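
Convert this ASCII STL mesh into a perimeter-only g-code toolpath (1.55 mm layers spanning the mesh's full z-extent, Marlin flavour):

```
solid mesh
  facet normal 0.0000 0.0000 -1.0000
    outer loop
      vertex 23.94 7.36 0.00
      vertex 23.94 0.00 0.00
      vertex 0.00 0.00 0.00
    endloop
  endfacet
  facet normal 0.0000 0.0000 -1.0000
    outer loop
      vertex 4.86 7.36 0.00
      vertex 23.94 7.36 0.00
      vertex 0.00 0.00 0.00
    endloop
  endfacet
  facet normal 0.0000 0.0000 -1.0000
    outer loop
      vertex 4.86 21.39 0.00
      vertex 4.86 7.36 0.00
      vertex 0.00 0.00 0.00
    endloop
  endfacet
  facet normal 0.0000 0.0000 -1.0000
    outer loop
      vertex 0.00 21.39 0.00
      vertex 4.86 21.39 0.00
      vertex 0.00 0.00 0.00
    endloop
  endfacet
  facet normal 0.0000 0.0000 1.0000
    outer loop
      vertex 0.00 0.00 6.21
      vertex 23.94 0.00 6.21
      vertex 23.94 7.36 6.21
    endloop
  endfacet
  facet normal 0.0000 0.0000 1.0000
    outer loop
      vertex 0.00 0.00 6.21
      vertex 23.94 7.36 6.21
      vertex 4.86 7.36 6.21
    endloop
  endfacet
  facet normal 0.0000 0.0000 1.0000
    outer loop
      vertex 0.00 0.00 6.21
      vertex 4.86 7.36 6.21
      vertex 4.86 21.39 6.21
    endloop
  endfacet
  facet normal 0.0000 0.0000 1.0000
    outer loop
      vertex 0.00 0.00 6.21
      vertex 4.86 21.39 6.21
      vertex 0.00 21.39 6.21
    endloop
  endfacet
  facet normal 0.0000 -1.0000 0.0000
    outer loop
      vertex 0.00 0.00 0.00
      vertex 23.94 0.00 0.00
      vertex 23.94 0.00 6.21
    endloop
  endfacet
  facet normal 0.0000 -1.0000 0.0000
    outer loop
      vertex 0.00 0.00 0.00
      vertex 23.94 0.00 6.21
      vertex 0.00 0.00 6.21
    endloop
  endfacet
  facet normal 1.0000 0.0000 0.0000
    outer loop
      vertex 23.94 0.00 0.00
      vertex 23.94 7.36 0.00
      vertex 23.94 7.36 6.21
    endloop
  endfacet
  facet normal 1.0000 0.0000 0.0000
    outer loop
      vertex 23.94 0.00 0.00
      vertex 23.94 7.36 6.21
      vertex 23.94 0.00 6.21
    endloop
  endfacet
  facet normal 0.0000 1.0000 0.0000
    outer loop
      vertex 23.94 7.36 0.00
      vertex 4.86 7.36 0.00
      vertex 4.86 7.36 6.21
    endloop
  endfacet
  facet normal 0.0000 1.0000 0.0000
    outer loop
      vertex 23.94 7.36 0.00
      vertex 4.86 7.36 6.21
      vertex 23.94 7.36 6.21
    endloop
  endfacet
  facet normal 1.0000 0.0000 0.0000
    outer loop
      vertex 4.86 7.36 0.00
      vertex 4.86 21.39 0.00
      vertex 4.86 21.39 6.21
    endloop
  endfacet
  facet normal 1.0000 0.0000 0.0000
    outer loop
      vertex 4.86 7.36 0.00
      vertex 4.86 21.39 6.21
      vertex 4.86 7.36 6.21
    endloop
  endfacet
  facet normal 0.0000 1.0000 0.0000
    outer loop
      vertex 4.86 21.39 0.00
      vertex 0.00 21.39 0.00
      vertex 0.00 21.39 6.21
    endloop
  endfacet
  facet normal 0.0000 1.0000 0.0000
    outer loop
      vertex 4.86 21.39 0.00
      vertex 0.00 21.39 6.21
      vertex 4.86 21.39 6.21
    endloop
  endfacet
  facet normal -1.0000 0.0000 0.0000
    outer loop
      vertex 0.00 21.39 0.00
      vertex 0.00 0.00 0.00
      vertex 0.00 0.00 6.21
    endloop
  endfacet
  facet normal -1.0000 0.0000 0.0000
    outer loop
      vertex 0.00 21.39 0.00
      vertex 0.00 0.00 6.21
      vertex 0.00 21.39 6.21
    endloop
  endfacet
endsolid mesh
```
; perimeter-only toolpath
G21 ; units = mm
G90 ; absolute positioning
G28 ; home
; layer 1
G0 Z1.55
G0 X0.00 Y0.00
G1 X23.94 Y0.00
G1 X23.94 Y7.36
G1 X4.86 Y7.36
G1 X4.86 Y21.39
G1 X0.00 Y21.39
G1 X0.00 Y0.00
; layer 2
G0 Z3.10
G0 X0.00 Y0.00
G1 X23.94 Y0.00
G1 X23.94 Y7.36
G1 X4.86 Y7.36
G1 X4.86 Y21.39
G1 X0.00 Y21.39
G1 X0.00 Y0.00
; layer 3
G0 Z4.66
G0 X0.00 Y0.00
G1 X23.94 Y0.00
G1 X23.94 Y7.36
G1 X4.86 Y7.36
G1 X4.86 Y21.39
G1 X0.00 Y21.39
G1 X0.00 Y0.00
; layer 4
G0 Z6.21
G0 X0.00 Y0.00
G1 X23.94 Y0.00
G1 X23.94 Y7.36
G1 X4.86 Y7.36
G1 X4.86 Y21.39
G1 X0.00 Y21.39
G1 X0.00 Y0.00
M2 ; end

The solid is an L-shaped prism: outer 23.9 × 21.4 mm, arm thicknesses ≈ 7.36 mm (horizontal) and 4.86 mm (vertical), extruded 6.21 mm in z. Slicing at Δz = 1.55 mm — 4 equal slices spanning the solid's height, so layer i sits at z = i·h/4 — gives 4 non-empty perimeters. Each is a 6-segment closed polygon; G0 lifts to the layer z and rapids to the start vertex, then G1 traces the edges.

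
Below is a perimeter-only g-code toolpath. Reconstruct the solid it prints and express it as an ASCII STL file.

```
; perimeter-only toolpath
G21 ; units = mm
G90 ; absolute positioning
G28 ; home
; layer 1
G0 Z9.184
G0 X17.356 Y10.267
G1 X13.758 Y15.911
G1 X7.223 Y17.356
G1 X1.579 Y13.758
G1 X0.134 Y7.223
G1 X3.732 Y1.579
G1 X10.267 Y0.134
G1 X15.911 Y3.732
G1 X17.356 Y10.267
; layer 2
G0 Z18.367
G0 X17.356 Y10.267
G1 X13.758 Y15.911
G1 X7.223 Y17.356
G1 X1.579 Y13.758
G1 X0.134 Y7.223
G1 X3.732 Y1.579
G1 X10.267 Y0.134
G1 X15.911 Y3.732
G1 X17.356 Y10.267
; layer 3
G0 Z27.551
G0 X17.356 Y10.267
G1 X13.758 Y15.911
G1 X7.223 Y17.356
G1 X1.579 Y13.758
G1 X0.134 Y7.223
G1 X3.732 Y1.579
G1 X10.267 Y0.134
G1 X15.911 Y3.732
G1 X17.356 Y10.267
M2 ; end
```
solid part
  facet normal 0.0000 0.0000 -1.0000
    outer loop
      vertex 7.223 17.356 0.000
      vertex 13.758 15.911 0.000
      vertex 17.356 10.267 0.000
    endloop
  endfacet
  facet normal 0.0000 0.0000 -1.0000
    outer loop
      vertex 1.579 13.758 0.000
      vertex 7.223 17.356 0.000
      vertex 17.356 10.267 0.000
    endloop
  endfacet
  facet normal 0.0000 0.0000 -1.0000
    outer loop
      vertex 0.134 7.223 0.000
      vertex 1.579 13.758 0.000
      vertex 17.356 10.267 0.000
    endloop
  endfacet
  facet normal 0.0000 0.0000 -1.0000
    outer loop
      vertex 3.732 1.579 0.000
      vertex 0.134 7.223 0.000
      vertex 17.356 10.267 0.000
    endloop
  endfacet
  facet normal 0.0000 0.0000 -1.0000
    outer loop
      vertex 10.267 0.134 0.000
      vertex 3.732 1.579 0.000
      vertex 17.356 10.267 0.000
    endloop
  endfacet
  facet normal 0.0000 0.0000 -1.0000
    outer loop
      vertex 15.911 3.732 0.000
      vertex 10.267 0.134 0.000
      vertex 17.356 10.267 0.000
    endloop
  endfacet
  facet normal 0.0000 0.0000 1.0000
    outer loop
      vertex 17.356 10.267 27.551
      vertex 13.758 15.911 27.551
      vertex 7.223 17.356 27.551
    endloop
  endfacet
  facet normal 0.0000 0.0000 1.0000
    outer loop
      vertex 17.356 10.267 27.551
      vertex 7.223 17.356 27.551
      vertex 1.579 13.758 27.551
    endloop
  endfacet
  facet normal 0.0000 0.0000 1.0000
    outer loop
      vertex 17.356 10.267 27.551
      vertex 1.579 13.758 27.551
      vertex 0.134 7.223 27.551
    endloop
  endfacet
  facet normal 0.0000 0.0000 1.0000
    outer loop
      vertex 17.356 10.267 27.551
      vertex 0.134 7.223 27.551
      vertex 3.732 1.579 27.551
    endloop
  endfacet
  facet normal 0.0000 0.0000 1.0000
    outer loop
      vertex 17.356 10.267 27.551
      vertex 3.732 1.579 27.551
      vertex 10.267 0.134 27.551
    endloop
  endfacet
  facet normal 0.0000 0.0000 1.0000
    outer loop
      vertex 17.356 10.267 27.551
      vertex 10.267 0.134 27.551
      vertex 15.911 3.732 27.551
    endloop
  endfacet
  facet normal 0.8432 0.5376 0.0000
    outer loop
      vertex 17.356 10.267 0.000
      vertex 13.758 15.911 0.000
      vertex 13.758 15.911 27.551
    endloop
  endfacet
  facet normal 0.8432 0.5376 0.0000
    outer loop
      vertex 17.356 10.267 0.000
      vertex 13.758 15.911 27.551
      vertex 17.356 10.267 27.551
    endloop
  endfacet
  facet normal 0.2159 0.9764 0.0000
    outer loop
      vertex 13.758 15.911 0.000
      vertex 7.223 17.356 0.000
      vertex 7.223 17.356 27.551
    endloop
  endfacet
  facet normal 0.2159 0.9764 0.0000
    outer loop
      vertex 13.758 15.911 0.000
      vertex 7.223 17.356 27.551
      vertex 13.758 15.911 27.551
    endloop
  endfacet
  facet normal -0.5376 0.8432 0.0000
    outer loop
      vertex 7.223 17.356 0.000
      vertex 1.579 13.758 0.000
      vertex 1.579 13.758 27.551
    endloop
  endfacet
  facet normal -0.5376 0.8432 0.0000
    outer loop
      vertex 7.223 17.356 0.000
      vertex 1.579 13.758 27.551
      vertex 7.223 17.356 27.551
    endloop
  endfacet
  facet normal -0.9764 0.2159 0.0000
    outer loop
      vertex 1.579 13.758 0.000
      vertex 0.134 7.223 0.000
      vertex 0.134 7.223 27.551
    endloop
  endfacet
  facet normal -0.9764 0.2159 0.0000
    outer loop
      vertex 1.579 13.758 0.000
      vertex 0.134 7.223 27.551
      vertex 1.579 13.758 27.551
    endloop
  endfacet
  facet normal -0.8432 -0.5376 0.0000
    outer loop
      vertex 0.134 7.223 0.000
      vertex 3.732 1.579 0.000
      vertex 3.732 1.579 27.551
    endloop
  endfacet
  facet normal -0.8432 -0.5376 0.0000
    outer loop
      vertex 0.134 7.223 0.000
      vertex 3.732 1.579 27.551
      vertex 0.134 7.223 27.551
    endloop
  endfacet
  facet normal -0.2159 -0.9764 0.0000
    outer loop
      vertex 3.732 1.579 0.000
      vertex 10.267 0.134 0.000
      vertex 10.267 0.134 27.551
    endloop
  endfacet
  facet normal -0.2159 -0.9764 0.0000
    outer loop
      vertex 3.732 1.579 0.000
      vertex 10.267 0.134 27.551
      vertex 3.732 1.579 27.551
    endloop
  endfacet
  facet normal 0.5376 -0.8432 0.0000
    outer loop
      vertex 10.267 0.134 0.000
      vertex 15.911 3.732 0.000
      vertex 15.911 3.732 27.551
    endloop
  endfacet
  facet normal 0.5376 -0.8432 0.0000
    outer loop
      vertex 10.267 0.134 0.000
      vertex 15.911 3.732 27.551
      vertex 10.267 0.134 27.551
    endloop
  endfacet
  facet normal 0.9764 -0.2159 0.0000
    outer loop
      vertex 15.911 3.732 0.000
      vertex 17.356 10.267 0.000
      vertex 17.356 10.267 27.551
    endloop
  endfacet
  facet normal 0.9764 -0.2159 0.0000
    outer loop
      vertex 15.911 3.732 0.000
      vertex 17.356 10.267 27.551
      vertex 15.911 3.732 27.551
    endloop
  endfacet
endsolid part

The G0 Z moves step by Δz≈9.184 mm. Every layer's G1 loop is the same polygon, so the solid is a straight extrusion of it from z=0 to z≈27.6. Closing with flat bottom and top caps and triangulating gives 28 facets — a regular 8-sided prism (a cylinder approximated with 8 flat sides), circumscribed radius ≈ 8.74 mm, height ≈ 27.6 mm.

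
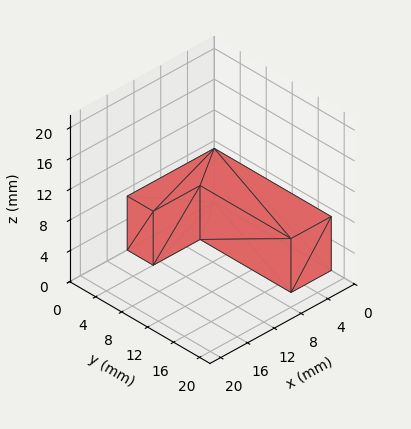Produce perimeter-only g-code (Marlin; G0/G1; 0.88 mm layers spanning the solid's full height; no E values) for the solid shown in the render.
Reading the render: the shape is an L-shaped prism: outer 13 × 18 mm, arm thicknesses ≈ 4 mm (horizontal) and 6 mm (vertical), extruded 7 mm in z (dimensions read to the nearest mm from the axis ticks). For the g-code, the solid's height is divided into equal slices at the stated Δz and each level perimeter traced with G1 moves after a G0 lift.

; perimeter-only toolpath
G21 ; units = mm
G90 ; absolute positioning
G28 ; home
; layer 1
G0 Z0.88
G0 X0.00 Y0.00
G1 X13.00 Y0.00
G1 X13.00 Y4.00
G1 X6.00 Y4.00
G1 X6.00 Y18.00
G1 X0.00 Y18.00
G1 X0.00 Y0.00
; layer 2
G0 Z1.75
G0 X0.00 Y0.00
G1 X13.00 Y0.00
G1 X13.00 Y4.00
G1 X6.00 Y4.00
G1 X6.00 Y18.00
G1 X0.00 Y18.00
G1 X0.00 Y0.00
; layer 3
G0 Z2.62
G0 X0.00 Y0.00
G1 X13.00 Y0.00
G1 X13.00 Y4.00
G1 X6.00 Y4.00
G1 X6.00 Y18.00
G1 X0.00 Y18.00
G1 X0.00 Y0.00
; layer 4
G0 Z3.50
G0 X0.00 Y0.00
G1 X13.00 Y0.00
G1 X13.00 Y4.00
G1 X6.00 Y4.00
G1 X6.00 Y18.00
G1 X0.00 Y18.00
G1 X0.00 Y0.00
; layer 5
G0 Z4.38
G0 X0.00 Y0.00
G1 X13.00 Y0.00
G1 X13.00 Y4.00
G1 X6.00 Y4.00
G1 X6.00 Y18.00
G1 X0.00 Y18.00
G1 X0.00 Y0.00
; layer 6
G0 Z5.25
G0 X0.00 Y0.00
G1 X13.00 Y0.00
G1 X13.00 Y4.00
G1 X6.00 Y4.00
G1 X6.00 Y18.00
G1 X0.00 Y18.00
G1 X0.00 Y0.00
; layer 7
G0 Z6.12
G0 X0.00 Y0.00
G1 X13.00 Y0.00
G1 X13.00 Y4.00
G1 X6.00 Y4.00
G1 X6.00 Y18.00
G1 X0.00 Y18.00
G1 X0.00 Y0.00
; layer 8
G0 Z7.00
G0 X0.00 Y0.00
G1 X13.00 Y0.00
G1 X13.00 Y4.00
G1 X6.00 Y4.00
G1 X6.00 Y18.00
G1 X0.00 Y18.00
G1 X0.00 Y0.00
M2 ; end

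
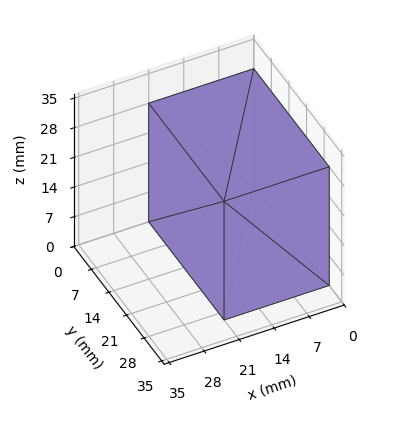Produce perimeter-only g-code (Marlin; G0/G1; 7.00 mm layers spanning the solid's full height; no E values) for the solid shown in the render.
Reading the render: the shape is a rectangular box, roughly 21 × 30 mm footprint and 28 mm tall (dimensions read to the nearest mm from the axis ticks). For the g-code, the solid's height is divided into equal slices at the stated Δz and each level perimeter traced with G1 moves after a G0 lift.

; perimeter-only toolpath
G21 ; units = mm
G90 ; absolute positioning
G28 ; home
; layer 1
G0 Z7.00
G0 X0.00 Y0.00
G1 X21.00 Y0.00
G1 X21.00 Y30.00
G1 X0.00 Y30.00
G1 X0.00 Y0.00
; layer 2
G0 Z14.00
G0 X0.00 Y0.00
G1 X21.00 Y0.00
G1 X21.00 Y30.00
G1 X0.00 Y30.00
G1 X0.00 Y0.00
; layer 3
G0 Z21.00
G0 X0.00 Y0.00
G1 X21.00 Y0.00
G1 X21.00 Y30.00
G1 X0.00 Y30.00
G1 X0.00 Y0.00
; layer 4
G0 Z28.00
G0 X0.00 Y0.00
G1 X21.00 Y0.00
G1 X21.00 Y30.00
G1 X0.00 Y30.00
G1 X0.00 Y0.00
M2 ; end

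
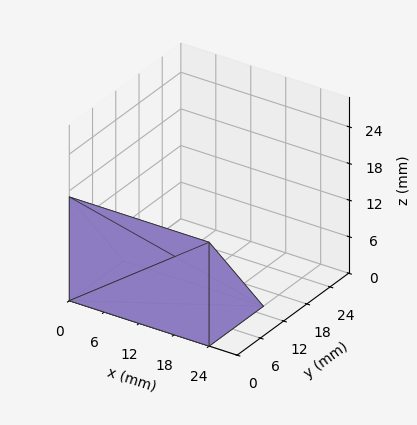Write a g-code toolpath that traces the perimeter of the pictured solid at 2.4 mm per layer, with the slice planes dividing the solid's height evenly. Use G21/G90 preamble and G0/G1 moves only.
Reading the render: the shape is a wedge (ramp): 24 × 14 mm base, rising to 17 mm along the y=0 edge and sloping linearly to z=0 at y=14 (dimensions read to the nearest mm from the axis ticks). For the g-code, the solid's height is divided into equal slices at the stated Δz and each level perimeter traced with G1 moves after a G0 lift.

; perimeter-only toolpath
G21 ; units = mm
G90 ; absolute positioning
G28 ; home
; layer 1
G0 Z2.4
G0 X0.0 Y0.0
G1 X24.0 Y0.0
G1 X24.0 Y12.0
G1 X0.0 Y12.0
G1 X0.0 Y0.0
; layer 2
G0 Z4.9
G0 X0.0 Y0.0
G1 X24.0 Y0.0
G1 X24.0 Y10.0
G1 X0.0 Y10.0
G1 X0.0 Y0.0
; layer 3
G0 Z7.3
G0 X0.0 Y0.0
G1 X24.0 Y0.0
G1 X24.0 Y8.0
G1 X0.0 Y8.0
G1 X0.0 Y0.0
; layer 4
G0 Z9.7
G0 X0.0 Y0.0
G1 X24.0 Y0.0
G1 X24.0 Y6.0
G1 X0.0 Y6.0
G1 X0.0 Y0.0
; layer 5
G0 Z12.1
G0 X0.0 Y0.0
G1 X24.0 Y0.0
G1 X24.0 Y4.0
G1 X0.0 Y4.0
G1 X0.0 Y0.0
; layer 6
G0 Z14.6
G0 X0.0 Y0.0
G1 X24.0 Y0.0
G1 X24.0 Y2.0
G1 X0.0 Y2.0
G1 X0.0 Y0.0
M2 ; end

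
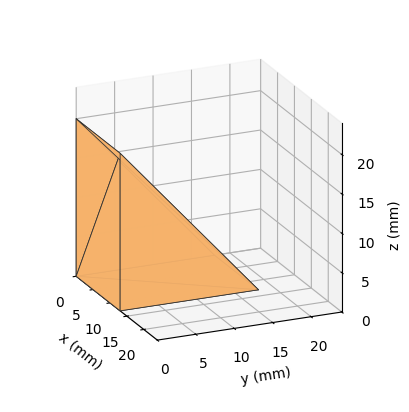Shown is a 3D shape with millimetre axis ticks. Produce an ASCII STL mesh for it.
Reading the render: the shape is a wedge (ramp): 13 × 18 mm base, rising to 20 mm along the y=0 edge and sloping linearly to z=0 at y=18 (dimensions read to the nearest mm from the axis ticks). For the STL, each face is triangulated and given an outward normal.

solid part
  facet normal 0.0000 0.0000 -1.0000
    outer loop
      vertex 13.000 18.000 0.000
      vertex 13.000 0.000 0.000
      vertex 0.000 0.000 0.000
    endloop
  endfacet
  facet normal 0.0000 0.0000 -1.0000
    outer loop
      vertex 0.000 18.000 0.000
      vertex 13.000 18.000 0.000
      vertex 0.000 0.000 0.000
    endloop
  endfacet
  facet normal 0.0000 -1.0000 0.0000
    outer loop
      vertex 0.000 0.000 0.000
      vertex 13.000 0.000 0.000
      vertex 13.000 0.000 20.000
    endloop
  endfacet
  facet normal 0.0000 -1.0000 0.0000
    outer loop
      vertex 0.000 0.000 0.000
      vertex 13.000 0.000 20.000
      vertex 0.000 0.000 20.000
    endloop
  endfacet
  facet normal 0.0000 0.7433 0.6690
    outer loop
      vertex 0.000 0.000 20.000
      vertex 13.000 0.000 20.000
      vertex 13.000 18.000 0.000
    endloop
  endfacet
  facet normal 0.0000 0.7433 0.6690
    outer loop
      vertex 0.000 0.000 20.000
      vertex 13.000 18.000 0.000
      vertex 0.000 18.000 0.000
    endloop
  endfacet
  facet normal -1.0000 0.0000 0.0000
    outer loop
      vertex 0.000 0.000 20.000
      vertex 0.000 18.000 0.000
      vertex 0.000 0.000 0.000
    endloop
  endfacet
  facet normal 1.0000 0.0000 0.0000
    outer loop
      vertex 13.000 0.000 0.000
      vertex 13.000 18.000 0.000
      vertex 13.000 0.000 20.000
    endloop
  endfacet
endsolid part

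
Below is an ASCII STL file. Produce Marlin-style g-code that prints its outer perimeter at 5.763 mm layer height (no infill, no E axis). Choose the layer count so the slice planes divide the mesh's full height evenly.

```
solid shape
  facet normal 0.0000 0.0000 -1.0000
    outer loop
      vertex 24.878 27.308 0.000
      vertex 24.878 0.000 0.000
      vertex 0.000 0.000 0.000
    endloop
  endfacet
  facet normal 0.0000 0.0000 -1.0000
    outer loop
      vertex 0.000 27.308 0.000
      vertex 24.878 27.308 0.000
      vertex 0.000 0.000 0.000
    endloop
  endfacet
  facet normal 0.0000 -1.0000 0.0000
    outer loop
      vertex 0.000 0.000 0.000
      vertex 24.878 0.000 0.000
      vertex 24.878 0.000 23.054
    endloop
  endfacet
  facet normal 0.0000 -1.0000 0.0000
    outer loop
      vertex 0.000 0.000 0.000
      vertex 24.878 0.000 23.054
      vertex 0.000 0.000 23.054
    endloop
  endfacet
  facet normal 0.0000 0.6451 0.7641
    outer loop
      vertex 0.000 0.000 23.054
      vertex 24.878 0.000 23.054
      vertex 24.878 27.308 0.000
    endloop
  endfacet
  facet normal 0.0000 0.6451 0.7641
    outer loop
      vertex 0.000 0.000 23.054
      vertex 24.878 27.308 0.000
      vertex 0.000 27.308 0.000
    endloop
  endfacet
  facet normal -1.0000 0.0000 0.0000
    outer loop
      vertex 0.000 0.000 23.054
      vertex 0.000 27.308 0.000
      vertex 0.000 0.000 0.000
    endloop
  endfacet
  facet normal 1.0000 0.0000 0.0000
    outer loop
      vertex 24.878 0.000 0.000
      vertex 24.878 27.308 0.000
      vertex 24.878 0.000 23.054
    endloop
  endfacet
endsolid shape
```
; perimeter-only toolpath
G21 ; units = mm
G90 ; absolute positioning
G28 ; home
; layer 1
G0 Z5.763
G0 X0.000 Y0.000
G1 X24.878 Y0.000
G1 X24.878 Y20.481
G1 X0.000 Y20.481
G1 X0.000 Y0.000
; layer 2
G0 Z11.527
G0 X0.000 Y0.000
G1 X24.878 Y0.000
G1 X24.878 Y13.654
G1 X0.000 Y13.654
G1 X0.000 Y0.000
; layer 3
G0 Z17.290
G0 X0.000 Y0.000
G1 X24.878 Y0.000
G1 X24.878 Y6.827
G1 X0.000 Y6.827
G1 X0.000 Y0.000
M2 ; end

The solid is a wedge (ramp): 24.9 × 27.3 mm base, rising to 23.1 mm along the y=0 edge and sloping linearly to z=0 at y=27.3. Slicing at Δz = 5.763 mm — 4 equal slices spanning the solid's height, so layer i sits at z = i·h/4 — gives 3 non-empty perimeters. Each is a 4-segment closed polygon; G0 lifts to the layer z and rapids to the start vertex, then G1 traces the edges. The cross-section shrinks linearly with z (the slice at the apex is degenerate and omitted).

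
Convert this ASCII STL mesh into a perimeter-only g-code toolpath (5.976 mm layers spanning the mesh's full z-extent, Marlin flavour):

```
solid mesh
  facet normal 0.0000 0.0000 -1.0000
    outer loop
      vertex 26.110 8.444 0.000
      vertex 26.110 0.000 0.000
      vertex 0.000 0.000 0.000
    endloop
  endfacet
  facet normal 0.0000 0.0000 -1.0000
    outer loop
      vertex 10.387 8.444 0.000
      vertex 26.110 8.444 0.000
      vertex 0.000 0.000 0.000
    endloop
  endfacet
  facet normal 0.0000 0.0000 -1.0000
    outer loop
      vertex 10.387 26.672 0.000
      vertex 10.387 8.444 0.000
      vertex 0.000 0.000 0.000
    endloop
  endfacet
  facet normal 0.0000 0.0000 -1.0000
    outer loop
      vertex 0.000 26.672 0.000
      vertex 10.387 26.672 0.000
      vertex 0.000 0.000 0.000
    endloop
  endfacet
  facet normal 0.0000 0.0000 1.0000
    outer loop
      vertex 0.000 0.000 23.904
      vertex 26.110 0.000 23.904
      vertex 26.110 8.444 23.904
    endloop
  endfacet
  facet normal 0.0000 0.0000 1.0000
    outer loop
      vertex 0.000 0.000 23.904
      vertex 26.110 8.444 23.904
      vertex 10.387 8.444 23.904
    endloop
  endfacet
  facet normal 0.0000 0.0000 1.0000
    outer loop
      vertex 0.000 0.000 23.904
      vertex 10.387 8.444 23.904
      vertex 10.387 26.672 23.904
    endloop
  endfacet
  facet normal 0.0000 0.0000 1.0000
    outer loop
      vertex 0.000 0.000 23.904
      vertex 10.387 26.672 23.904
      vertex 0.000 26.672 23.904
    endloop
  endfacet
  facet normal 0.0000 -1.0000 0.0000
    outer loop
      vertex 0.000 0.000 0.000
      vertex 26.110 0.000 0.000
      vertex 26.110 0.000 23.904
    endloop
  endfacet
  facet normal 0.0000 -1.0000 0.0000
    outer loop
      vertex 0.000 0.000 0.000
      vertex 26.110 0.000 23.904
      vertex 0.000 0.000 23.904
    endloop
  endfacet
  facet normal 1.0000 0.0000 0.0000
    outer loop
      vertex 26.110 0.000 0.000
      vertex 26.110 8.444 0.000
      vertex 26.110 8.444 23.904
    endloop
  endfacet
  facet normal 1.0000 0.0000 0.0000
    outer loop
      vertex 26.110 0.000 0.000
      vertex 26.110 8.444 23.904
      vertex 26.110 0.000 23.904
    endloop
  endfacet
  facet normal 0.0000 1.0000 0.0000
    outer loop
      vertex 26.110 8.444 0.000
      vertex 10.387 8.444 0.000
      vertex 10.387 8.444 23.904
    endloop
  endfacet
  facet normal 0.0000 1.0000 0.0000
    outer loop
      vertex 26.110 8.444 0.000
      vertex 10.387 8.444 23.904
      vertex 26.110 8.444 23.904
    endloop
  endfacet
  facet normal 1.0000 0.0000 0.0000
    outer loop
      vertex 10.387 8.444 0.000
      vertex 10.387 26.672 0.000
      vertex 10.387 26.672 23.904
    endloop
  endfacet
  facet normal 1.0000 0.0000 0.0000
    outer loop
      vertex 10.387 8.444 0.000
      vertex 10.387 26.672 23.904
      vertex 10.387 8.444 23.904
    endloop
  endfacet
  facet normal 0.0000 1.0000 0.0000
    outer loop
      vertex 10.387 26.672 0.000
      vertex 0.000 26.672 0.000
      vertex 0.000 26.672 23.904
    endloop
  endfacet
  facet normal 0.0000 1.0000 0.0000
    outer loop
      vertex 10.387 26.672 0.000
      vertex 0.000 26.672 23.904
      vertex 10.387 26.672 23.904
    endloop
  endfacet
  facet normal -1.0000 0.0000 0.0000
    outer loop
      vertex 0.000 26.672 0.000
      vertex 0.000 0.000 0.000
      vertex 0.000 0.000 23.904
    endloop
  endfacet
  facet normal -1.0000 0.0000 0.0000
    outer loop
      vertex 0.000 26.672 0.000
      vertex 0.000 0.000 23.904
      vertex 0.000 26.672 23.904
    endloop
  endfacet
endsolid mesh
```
; perimeter-only toolpath
G21 ; units = mm
G90 ; absolute positioning
G28 ; home
; layer 1
G0 Z5.976
G0 X0.000 Y0.000
G1 X26.110 Y0.000
G1 X26.110 Y8.444
G1 X10.387 Y8.444
G1 X10.387 Y26.672
G1 X0.000 Y26.672
G1 X0.000 Y0.000
; layer 2
G0 Z11.952
G0 X0.000 Y0.000
G1 X26.110 Y0.000
G1 X26.110 Y8.444
G1 X10.387 Y8.444
G1 X10.387 Y26.672
G1 X0.000 Y26.672
G1 X0.000 Y0.000
; layer 3
G0 Z17.928
G0 X0.000 Y0.000
G1 X26.110 Y0.000
G1 X26.110 Y8.444
G1 X10.387 Y8.444
G1 X10.387 Y26.672
G1 X0.000 Y26.672
G1 X0.000 Y0.000
; layer 4
G0 Z23.904
G0 X0.000 Y0.000
G1 X26.110 Y0.000
G1 X26.110 Y8.444
G1 X10.387 Y8.444
G1 X10.387 Y26.672
G1 X0.000 Y26.672
G1 X0.000 Y0.000
M2 ; end

The solid is an L-shaped prism: outer 26.1 × 26.7 mm, arm thicknesses ≈ 8.44 mm (horizontal) and 10.4 mm (vertical), extruded 23.9 mm in z. Slicing at Δz = 5.976 mm — 4 equal slices spanning the solid's height, so layer i sits at z = i·h/4 — gives 4 non-empty perimeters. Each is a 6-segment closed polygon; G0 lifts to the layer z and rapids to the start vertex, then G1 traces the edges.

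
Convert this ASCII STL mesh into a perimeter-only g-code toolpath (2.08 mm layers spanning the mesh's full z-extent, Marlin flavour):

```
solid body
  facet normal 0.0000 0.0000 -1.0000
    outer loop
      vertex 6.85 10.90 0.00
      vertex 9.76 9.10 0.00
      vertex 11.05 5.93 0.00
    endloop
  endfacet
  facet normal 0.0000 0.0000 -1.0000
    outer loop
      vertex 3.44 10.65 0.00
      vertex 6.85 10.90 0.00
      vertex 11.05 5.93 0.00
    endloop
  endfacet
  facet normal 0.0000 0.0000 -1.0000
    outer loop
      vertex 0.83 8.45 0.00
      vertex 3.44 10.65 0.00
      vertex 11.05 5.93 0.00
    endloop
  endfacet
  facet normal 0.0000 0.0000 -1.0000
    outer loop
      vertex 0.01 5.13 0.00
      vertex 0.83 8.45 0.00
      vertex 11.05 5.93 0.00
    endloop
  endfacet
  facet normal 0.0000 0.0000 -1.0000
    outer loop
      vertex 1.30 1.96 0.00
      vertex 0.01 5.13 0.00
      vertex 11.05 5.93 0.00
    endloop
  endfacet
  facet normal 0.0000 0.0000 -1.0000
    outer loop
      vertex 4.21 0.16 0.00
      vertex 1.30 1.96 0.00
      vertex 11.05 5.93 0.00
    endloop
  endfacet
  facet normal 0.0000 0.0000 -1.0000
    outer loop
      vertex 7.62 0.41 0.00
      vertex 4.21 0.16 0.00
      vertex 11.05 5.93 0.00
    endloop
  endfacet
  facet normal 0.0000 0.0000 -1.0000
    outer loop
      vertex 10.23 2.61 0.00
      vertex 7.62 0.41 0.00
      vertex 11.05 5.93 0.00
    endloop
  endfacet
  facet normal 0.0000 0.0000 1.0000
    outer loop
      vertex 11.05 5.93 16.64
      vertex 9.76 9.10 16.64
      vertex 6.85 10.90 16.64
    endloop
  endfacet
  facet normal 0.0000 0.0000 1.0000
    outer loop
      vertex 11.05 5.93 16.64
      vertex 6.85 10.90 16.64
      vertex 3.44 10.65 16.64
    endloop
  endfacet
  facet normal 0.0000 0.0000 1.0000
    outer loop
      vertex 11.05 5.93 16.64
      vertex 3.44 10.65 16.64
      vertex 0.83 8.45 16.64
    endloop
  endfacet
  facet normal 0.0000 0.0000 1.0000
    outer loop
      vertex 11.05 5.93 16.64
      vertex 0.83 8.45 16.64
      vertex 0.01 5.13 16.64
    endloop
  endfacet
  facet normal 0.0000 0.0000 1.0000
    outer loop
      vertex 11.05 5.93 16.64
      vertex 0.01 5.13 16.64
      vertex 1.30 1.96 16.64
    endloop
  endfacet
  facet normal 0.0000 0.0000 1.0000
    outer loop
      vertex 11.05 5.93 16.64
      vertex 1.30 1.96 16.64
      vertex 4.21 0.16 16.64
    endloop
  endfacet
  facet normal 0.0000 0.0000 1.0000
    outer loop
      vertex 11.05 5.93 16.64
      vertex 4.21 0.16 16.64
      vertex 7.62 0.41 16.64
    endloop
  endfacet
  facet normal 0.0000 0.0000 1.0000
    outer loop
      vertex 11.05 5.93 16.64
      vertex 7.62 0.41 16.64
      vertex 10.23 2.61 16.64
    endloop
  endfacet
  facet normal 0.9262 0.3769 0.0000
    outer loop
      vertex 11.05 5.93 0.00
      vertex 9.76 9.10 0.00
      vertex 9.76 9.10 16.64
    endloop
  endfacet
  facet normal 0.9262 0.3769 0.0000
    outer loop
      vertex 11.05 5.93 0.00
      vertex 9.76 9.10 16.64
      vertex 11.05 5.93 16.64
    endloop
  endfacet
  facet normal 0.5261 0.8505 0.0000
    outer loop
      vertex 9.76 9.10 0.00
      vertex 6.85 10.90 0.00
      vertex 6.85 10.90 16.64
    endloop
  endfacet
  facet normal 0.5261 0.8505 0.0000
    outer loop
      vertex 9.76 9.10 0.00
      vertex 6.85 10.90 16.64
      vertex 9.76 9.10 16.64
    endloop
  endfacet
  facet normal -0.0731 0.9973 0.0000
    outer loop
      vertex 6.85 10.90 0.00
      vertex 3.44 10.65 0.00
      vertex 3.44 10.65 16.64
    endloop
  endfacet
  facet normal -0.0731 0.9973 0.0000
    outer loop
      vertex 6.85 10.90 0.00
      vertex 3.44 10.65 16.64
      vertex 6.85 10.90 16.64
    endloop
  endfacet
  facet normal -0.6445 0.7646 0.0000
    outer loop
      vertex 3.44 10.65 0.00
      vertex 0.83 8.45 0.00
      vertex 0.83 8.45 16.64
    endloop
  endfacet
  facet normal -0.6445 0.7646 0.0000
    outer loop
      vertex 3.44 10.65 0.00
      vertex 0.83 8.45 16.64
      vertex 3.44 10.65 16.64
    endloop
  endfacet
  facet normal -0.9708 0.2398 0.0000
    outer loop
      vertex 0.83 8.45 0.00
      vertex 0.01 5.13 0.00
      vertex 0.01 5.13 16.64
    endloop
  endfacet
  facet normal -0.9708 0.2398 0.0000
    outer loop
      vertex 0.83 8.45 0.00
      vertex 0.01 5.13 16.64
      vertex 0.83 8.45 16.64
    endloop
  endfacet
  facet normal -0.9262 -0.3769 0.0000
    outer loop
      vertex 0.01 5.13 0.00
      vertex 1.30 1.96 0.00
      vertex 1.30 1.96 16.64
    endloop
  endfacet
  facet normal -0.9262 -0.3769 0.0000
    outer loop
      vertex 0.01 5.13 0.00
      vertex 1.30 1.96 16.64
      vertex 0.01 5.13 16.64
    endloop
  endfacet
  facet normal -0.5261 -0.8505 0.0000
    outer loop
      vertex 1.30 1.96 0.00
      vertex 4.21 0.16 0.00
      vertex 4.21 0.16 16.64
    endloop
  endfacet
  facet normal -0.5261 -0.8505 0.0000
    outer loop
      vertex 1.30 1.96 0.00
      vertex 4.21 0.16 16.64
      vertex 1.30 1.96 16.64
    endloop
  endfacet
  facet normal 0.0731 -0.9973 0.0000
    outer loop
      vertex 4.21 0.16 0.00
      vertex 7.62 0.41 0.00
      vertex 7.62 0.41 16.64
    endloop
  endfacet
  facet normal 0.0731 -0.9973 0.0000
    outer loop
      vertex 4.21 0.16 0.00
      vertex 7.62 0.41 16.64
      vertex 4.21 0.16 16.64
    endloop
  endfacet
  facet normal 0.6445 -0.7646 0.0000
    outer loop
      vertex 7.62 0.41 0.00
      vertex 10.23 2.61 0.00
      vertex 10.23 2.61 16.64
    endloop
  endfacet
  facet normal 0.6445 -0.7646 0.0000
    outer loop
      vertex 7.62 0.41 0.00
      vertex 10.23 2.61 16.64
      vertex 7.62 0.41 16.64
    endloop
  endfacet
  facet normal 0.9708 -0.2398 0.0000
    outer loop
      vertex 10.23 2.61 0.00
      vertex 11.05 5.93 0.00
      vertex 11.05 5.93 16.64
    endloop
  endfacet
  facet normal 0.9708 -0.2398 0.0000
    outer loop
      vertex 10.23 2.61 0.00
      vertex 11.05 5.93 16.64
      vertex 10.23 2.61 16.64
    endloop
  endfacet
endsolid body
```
; perimeter-only toolpath
G21 ; units = mm
G90 ; absolute positioning
G28 ; home
; layer 1
G0 Z2.08
G0 X11.05 Y5.93
G1 X9.76 Y9.10
G1 X6.85 Y10.90
G1 X3.44 Y10.65
G1 X0.83 Y8.45
G1 X0.01 Y5.13
G1 X1.30 Y1.96
G1 X4.21 Y0.16
G1 X7.62 Y0.41
G1 X10.23 Y2.61
G1 X11.05 Y5.93
; layer 2
G0 Z4.16
G0 X11.05 Y5.93
G1 X9.76 Y9.10
G1 X6.85 Y10.90
G1 X3.44 Y10.65
G1 X0.83 Y8.45
G1 X0.01 Y5.13
G1 X1.30 Y1.96
G1 X4.21 Y0.16
G1 X7.62 Y0.41
G1 X10.23 Y2.61
G1 X11.05 Y5.93
; layer 3
G0 Z6.24
G0 X11.05 Y5.93
G1 X9.76 Y9.10
G1 X6.85 Y10.90
G1 X3.44 Y10.65
G1 X0.83 Y8.45
G1 X0.01 Y5.13
G1 X1.30 Y1.96
G1 X4.21 Y0.16
G1 X7.62 Y0.41
G1 X10.23 Y2.61
G1 X11.05 Y5.93
; layer 4
G0 Z8.32
G0 X11.05 Y5.93
G1 X9.76 Y9.10
G1 X6.85 Y10.90
G1 X3.44 Y10.65
G1 X0.83 Y8.45
G1 X0.01 Y5.13
G1 X1.30 Y1.96
G1 X4.21 Y0.16
G1 X7.62 Y0.41
G1 X10.23 Y2.61
G1 X11.05 Y5.93
; layer 5
G0 Z10.40
G0 X11.05 Y5.93
G1 X9.76 Y9.10
G1 X6.85 Y10.90
G1 X3.44 Y10.65
G1 X0.83 Y8.45
G1 X0.01 Y5.13
G1 X1.30 Y1.96
G1 X4.21 Y0.16
G1 X7.62 Y0.41
G1 X10.23 Y2.61
G1 X11.05 Y5.93
; layer 6
G0 Z12.48
G0 X11.05 Y5.93
G1 X9.76 Y9.10
G1 X6.85 Y10.90
G1 X3.44 Y10.65
G1 X0.83 Y8.45
G1 X0.01 Y5.13
G1 X1.30 Y1.96
G1 X4.21 Y0.16
G1 X7.62 Y0.41
G1 X10.23 Y2.61
G1 X11.05 Y5.93
; layer 7
G0 Z14.56
G0 X11.05 Y5.93
G1 X9.76 Y9.10
G1 X6.85 Y10.90
G1 X3.44 Y10.65
G1 X0.83 Y8.45
G1 X0.01 Y5.13
G1 X1.30 Y1.96
G1 X4.21 Y0.16
G1 X7.62 Y0.41
G1 X10.23 Y2.61
G1 X11.05 Y5.93
; layer 8
G0 Z16.64
G0 X11.05 Y5.93
G1 X9.76 Y9.10
G1 X6.85 Y10.90
G1 X3.44 Y10.65
G1 X0.83 Y8.45
G1 X0.01 Y5.13
G1 X1.30 Y1.96
G1 X4.21 Y0.16
G1 X7.62 Y0.41
G1 X10.23 Y2.61
G1 X11.05 Y5.93
M2 ; end

The solid is a regular 10-sided prism (a cylinder approximated with 10 flat sides), circumscribed radius ≈ 5.53 mm, height ≈ 16.6 mm. Slicing at Δz = 2.08 mm — 8 equal slices spanning the solid's height, so layer i sits at z = i·h/8 — gives 8 non-empty perimeters. Each is a 10-segment closed polygon; G0 lifts to the layer z and rapids to the start vertex, then G1 traces the edges.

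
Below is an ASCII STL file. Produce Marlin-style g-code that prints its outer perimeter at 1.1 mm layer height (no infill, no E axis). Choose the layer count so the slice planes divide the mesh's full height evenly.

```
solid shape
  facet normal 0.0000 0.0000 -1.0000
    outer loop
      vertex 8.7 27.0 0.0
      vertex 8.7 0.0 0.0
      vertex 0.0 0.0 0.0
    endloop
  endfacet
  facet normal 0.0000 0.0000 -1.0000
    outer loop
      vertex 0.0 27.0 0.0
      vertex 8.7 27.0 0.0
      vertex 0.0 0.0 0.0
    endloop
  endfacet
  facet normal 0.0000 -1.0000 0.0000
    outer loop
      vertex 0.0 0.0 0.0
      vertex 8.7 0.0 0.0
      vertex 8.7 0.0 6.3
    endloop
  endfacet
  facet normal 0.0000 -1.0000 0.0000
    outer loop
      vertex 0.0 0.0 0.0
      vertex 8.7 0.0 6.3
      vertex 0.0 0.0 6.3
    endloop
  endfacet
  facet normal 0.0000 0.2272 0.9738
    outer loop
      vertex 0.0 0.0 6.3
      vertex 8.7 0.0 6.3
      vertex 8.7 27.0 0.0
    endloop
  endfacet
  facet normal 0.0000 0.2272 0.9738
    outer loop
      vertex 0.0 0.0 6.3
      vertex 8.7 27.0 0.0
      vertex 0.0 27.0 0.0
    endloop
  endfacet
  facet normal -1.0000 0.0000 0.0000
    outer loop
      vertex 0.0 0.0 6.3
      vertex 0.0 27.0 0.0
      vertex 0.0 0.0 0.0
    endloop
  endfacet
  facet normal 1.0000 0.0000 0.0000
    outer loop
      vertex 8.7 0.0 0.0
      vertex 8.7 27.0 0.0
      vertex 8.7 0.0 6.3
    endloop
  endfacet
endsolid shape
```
; perimeter-only toolpath
G21 ; units = mm
G90 ; absolute positioning
G28 ; home
; layer 1
G0 Z1.1
G0 X0.0 Y0.0
G1 X8.7 Y0.0
G1 X8.7 Y22.5
G1 X0.0 Y22.5
G1 X0.0 Y0.0
; layer 2
G0 Z2.1
G0 X0.0 Y0.0
G1 X8.7 Y0.0
G1 X8.7 Y18.0
G1 X0.0 Y18.0
G1 X0.0 Y0.0
; layer 3
G0 Z3.2
G0 X0.0 Y0.0
G1 X8.7 Y0.0
G1 X8.7 Y13.5
G1 X0.0 Y13.5
G1 X0.0 Y0.0
; layer 4
G0 Z4.2
G0 X0.0 Y0.0
G1 X8.7 Y0.0
G1 X8.7 Y9.0
G1 X0.0 Y9.0
G1 X0.0 Y0.0
; layer 5
G0 Z5.2
G0 X0.0 Y0.0
G1 X8.7 Y0.0
G1 X8.7 Y4.5
G1 X0.0 Y4.5
G1 X0.0 Y0.0
M2 ; end

The solid is a wedge (ramp): 8.7 × 27 mm base, rising to 6.3 mm along the y=0 edge and sloping linearly to z=0 at y=27. Slicing at Δz = 1.1 mm — 6 equal slices spanning the solid's height, so layer i sits at z = i·h/6 — gives 5 non-empty perimeters. Each is a 4-segment closed polygon; G0 lifts to the layer z and rapids to the start vertex, then G1 traces the edges. The cross-section shrinks linearly with z (the slice at the apex is degenerate and omitted).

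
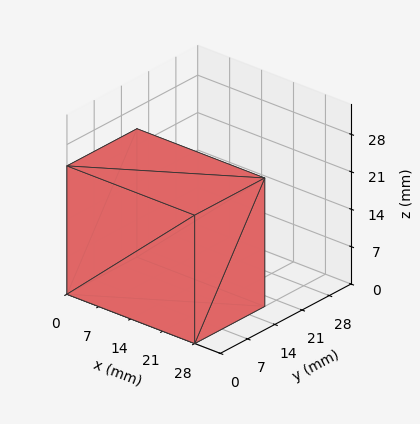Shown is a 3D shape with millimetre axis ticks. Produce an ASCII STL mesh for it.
Reading the render: the shape is a rectangular box, roughly 28 × 18 mm footprint and 24 mm tall (dimensions read to the nearest mm from the axis ticks). For the STL, each face is triangulated and given an outward normal.

solid part
  facet normal 0.0000 0.0000 -1.0000
    outer loop
      vertex 28.0 18.0 0.0
      vertex 28.0 0.0 0.0
      vertex 0.0 0.0 0.0
    endloop
  endfacet
  facet normal 0.0000 0.0000 -1.0000
    outer loop
      vertex 0.0 18.0 0.0
      vertex 28.0 18.0 0.0
      vertex 0.0 0.0 0.0
    endloop
  endfacet
  facet normal 0.0000 0.0000 1.0000
    outer loop
      vertex 0.0 0.0 24.0
      vertex 28.0 0.0 24.0
      vertex 28.0 18.0 24.0
    endloop
  endfacet
  facet normal 0.0000 0.0000 1.0000
    outer loop
      vertex 0.0 0.0 24.0
      vertex 28.0 18.0 24.0
      vertex 0.0 18.0 24.0
    endloop
  endfacet
  facet normal 0.0000 -1.0000 0.0000
    outer loop
      vertex 0.0 0.0 0.0
      vertex 28.0 0.0 0.0
      vertex 28.0 0.0 24.0
    endloop
  endfacet
  facet normal 0.0000 -1.0000 0.0000
    outer loop
      vertex 0.0 0.0 0.0
      vertex 28.0 0.0 24.0
      vertex 0.0 0.0 24.0
    endloop
  endfacet
  facet normal 0.0000 1.0000 0.0000
    outer loop
      vertex 28.0 18.0 24.0
      vertex 28.0 18.0 0.0
      vertex 0.0 18.0 0.0
    endloop
  endfacet
  facet normal 0.0000 1.0000 0.0000
    outer loop
      vertex 0.0 18.0 24.0
      vertex 28.0 18.0 24.0
      vertex 0.0 18.0 0.0
    endloop
  endfacet
  facet normal -1.0000 0.0000 0.0000
    outer loop
      vertex 0.0 18.0 24.0
      vertex 0.0 18.0 0.0
      vertex 0.0 0.0 0.0
    endloop
  endfacet
  facet normal -1.0000 0.0000 0.0000
    outer loop
      vertex 0.0 0.0 24.0
      vertex 0.0 18.0 24.0
      vertex 0.0 0.0 0.0
    endloop
  endfacet
  facet normal 1.0000 0.0000 0.0000
    outer loop
      vertex 28.0 0.0 0.0
      vertex 28.0 18.0 0.0
      vertex 28.0 18.0 24.0
    endloop
  endfacet
  facet normal 1.0000 0.0000 0.0000
    outer loop
      vertex 28.0 0.0 0.0
      vertex 28.0 18.0 24.0
      vertex 28.0 0.0 24.0
    endloop
  endfacet
endsolid part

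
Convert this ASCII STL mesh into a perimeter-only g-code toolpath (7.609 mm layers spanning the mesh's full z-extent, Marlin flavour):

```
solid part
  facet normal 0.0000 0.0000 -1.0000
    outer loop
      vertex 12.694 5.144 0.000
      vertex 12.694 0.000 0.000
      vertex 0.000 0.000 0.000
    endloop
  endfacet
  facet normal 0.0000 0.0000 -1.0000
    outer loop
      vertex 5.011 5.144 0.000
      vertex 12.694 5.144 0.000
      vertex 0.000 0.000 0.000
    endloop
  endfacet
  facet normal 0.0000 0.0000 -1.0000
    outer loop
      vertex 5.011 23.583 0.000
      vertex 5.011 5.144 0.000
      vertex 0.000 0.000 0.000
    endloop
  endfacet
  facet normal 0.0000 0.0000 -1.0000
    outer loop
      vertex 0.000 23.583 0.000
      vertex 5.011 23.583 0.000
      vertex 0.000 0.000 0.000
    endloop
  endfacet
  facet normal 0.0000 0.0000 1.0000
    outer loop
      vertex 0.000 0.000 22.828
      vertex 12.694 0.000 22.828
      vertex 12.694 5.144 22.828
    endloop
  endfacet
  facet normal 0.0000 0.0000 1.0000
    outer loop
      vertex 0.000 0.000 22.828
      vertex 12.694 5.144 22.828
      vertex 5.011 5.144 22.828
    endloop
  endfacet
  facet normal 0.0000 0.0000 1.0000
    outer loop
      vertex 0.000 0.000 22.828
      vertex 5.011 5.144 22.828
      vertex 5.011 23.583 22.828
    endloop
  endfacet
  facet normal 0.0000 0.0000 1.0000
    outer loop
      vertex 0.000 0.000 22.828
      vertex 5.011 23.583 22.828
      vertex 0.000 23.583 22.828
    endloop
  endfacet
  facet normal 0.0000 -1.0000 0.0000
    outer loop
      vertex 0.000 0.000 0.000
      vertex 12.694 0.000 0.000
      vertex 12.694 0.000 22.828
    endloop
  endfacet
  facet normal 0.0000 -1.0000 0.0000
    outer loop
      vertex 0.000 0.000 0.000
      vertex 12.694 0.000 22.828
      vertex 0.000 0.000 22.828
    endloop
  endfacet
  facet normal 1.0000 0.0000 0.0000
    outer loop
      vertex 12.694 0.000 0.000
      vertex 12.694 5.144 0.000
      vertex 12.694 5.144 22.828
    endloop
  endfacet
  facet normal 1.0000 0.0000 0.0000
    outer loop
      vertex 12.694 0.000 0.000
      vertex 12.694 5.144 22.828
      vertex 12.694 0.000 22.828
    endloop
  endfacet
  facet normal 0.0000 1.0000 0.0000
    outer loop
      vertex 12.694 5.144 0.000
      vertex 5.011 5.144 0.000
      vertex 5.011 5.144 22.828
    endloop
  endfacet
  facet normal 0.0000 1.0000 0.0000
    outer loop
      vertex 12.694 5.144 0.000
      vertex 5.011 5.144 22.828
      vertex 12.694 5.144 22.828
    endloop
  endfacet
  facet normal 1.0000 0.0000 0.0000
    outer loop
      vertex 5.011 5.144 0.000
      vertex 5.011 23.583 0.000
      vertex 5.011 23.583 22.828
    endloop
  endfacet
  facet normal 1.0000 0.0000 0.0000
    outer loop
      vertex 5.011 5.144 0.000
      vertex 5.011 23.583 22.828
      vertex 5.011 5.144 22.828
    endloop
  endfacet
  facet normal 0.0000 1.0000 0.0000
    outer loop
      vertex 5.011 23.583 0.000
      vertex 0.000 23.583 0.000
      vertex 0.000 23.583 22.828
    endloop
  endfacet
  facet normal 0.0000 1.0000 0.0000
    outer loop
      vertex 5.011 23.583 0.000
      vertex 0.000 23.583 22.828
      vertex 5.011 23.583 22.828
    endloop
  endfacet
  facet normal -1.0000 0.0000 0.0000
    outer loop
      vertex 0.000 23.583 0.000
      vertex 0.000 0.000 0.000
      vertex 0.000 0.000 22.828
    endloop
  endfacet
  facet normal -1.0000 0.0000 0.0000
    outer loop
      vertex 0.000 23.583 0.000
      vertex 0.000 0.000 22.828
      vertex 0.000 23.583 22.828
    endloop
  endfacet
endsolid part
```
; perimeter-only toolpath
G21 ; units = mm
G90 ; absolute positioning
G28 ; home
; layer 1
G0 Z7.609
G0 X0.000 Y0.000
G1 X12.694 Y0.000
G1 X12.694 Y5.144
G1 X5.011 Y5.144
G1 X5.011 Y23.583
G1 X0.000 Y23.583
G1 X0.000 Y0.000
; layer 2
G0 Z15.219
G0 X0.000 Y0.000
G1 X12.694 Y0.000
G1 X12.694 Y5.144
G1 X5.011 Y5.144
G1 X5.011 Y23.583
G1 X0.000 Y23.583
G1 X0.000 Y0.000
; layer 3
G0 Z22.828
G0 X0.000 Y0.000
G1 X12.694 Y0.000
G1 X12.694 Y5.144
G1 X5.011 Y5.144
G1 X5.011 Y23.583
G1 X0.000 Y23.583
G1 X0.000 Y0.000
M2 ; end

The solid is an L-shaped prism: outer 12.7 × 23.6 mm, arm thicknesses ≈ 5.14 mm (horizontal) and 5.01 mm (vertical), extruded 22.8 mm in z. Slicing at Δz = 7.609 mm — 3 equal slices spanning the solid's height, so layer i sits at z = i·h/3 — gives 3 non-empty perimeters. Each is a 6-segment closed polygon; G0 lifts to the layer z and rapids to the start vertex, then G1 traces the edges.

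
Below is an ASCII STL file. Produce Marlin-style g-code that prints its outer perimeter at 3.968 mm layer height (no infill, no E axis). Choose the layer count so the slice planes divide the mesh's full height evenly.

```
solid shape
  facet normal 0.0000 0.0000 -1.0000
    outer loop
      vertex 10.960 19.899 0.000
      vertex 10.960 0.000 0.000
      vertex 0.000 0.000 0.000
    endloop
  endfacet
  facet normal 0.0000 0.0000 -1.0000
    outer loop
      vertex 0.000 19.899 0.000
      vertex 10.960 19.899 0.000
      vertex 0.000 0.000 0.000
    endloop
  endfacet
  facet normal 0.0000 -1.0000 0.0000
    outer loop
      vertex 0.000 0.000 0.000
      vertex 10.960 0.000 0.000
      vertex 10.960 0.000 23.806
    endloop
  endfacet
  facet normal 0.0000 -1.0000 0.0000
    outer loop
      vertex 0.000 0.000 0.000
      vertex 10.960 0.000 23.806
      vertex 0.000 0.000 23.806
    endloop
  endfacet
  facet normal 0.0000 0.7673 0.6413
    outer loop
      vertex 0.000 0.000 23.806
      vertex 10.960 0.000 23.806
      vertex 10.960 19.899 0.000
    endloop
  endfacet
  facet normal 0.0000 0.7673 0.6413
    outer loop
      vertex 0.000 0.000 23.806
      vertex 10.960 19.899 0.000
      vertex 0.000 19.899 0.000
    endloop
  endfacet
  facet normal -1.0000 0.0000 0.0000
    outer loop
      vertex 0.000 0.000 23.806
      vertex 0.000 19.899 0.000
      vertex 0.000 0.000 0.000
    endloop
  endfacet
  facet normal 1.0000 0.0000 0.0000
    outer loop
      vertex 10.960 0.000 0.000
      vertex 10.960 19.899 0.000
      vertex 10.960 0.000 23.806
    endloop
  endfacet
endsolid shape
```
; perimeter-only toolpath
G21 ; units = mm
G90 ; absolute positioning
G28 ; home
; layer 1
G0 Z3.968
G0 X0.000 Y0.000
G1 X10.960 Y0.000
G1 X10.960 Y16.583
G1 X0.000 Y16.583
G1 X0.000 Y0.000
; layer 2
G0 Z7.935
G0 X0.000 Y0.000
G1 X10.960 Y0.000
G1 X10.960 Y13.266
G1 X0.000 Y13.266
G1 X0.000 Y0.000
; layer 3
G0 Z11.903
G0 X0.000 Y0.000
G1 X10.960 Y0.000
G1 X10.960 Y9.950
G1 X0.000 Y9.950
G1 X0.000 Y0.000
; layer 4
G0 Z15.871
G0 X0.000 Y0.000
G1 X10.960 Y0.000
G1 X10.960 Y6.633
G1 X0.000 Y6.633
G1 X0.000 Y0.000
; layer 5
G0 Z19.838
G0 X0.000 Y0.000
G1 X10.960 Y0.000
G1 X10.960 Y3.316
G1 X0.000 Y3.316
G1 X0.000 Y0.000
M2 ; end

The solid is a wedge (ramp): 11 × 19.9 mm base, rising to 23.8 mm along the y=0 edge and sloping linearly to z=0 at y=19.9. Slicing at Δz = 3.968 mm — 6 equal slices spanning the solid's height, so layer i sits at z = i·h/6 — gives 5 non-empty perimeters. Each is a 4-segment closed polygon; G0 lifts to the layer z and rapids to the start vertex, then G1 traces the edges. The cross-section shrinks linearly with z (the slice at the apex is degenerate and omitted).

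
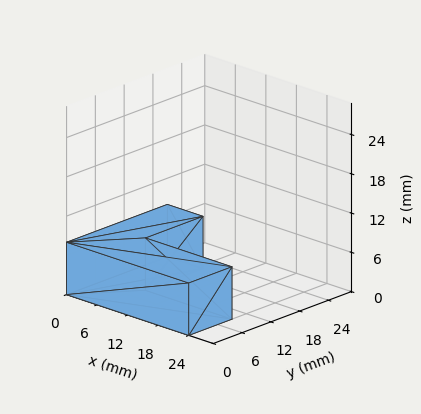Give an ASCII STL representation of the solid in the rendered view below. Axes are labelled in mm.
Reading the render: the shape is an L-shaped prism: outer 24 × 21 mm, arm thicknesses ≈ 9 mm (horizontal) and 7 mm (vertical), extruded 8 mm in z (dimensions read to the nearest mm from the axis ticks). For the STL, each face is triangulated and given an outward normal.

solid part
  facet normal 0.0000 0.0000 -1.0000
    outer loop
      vertex 24.0 9.0 0.0
      vertex 24.0 0.0 0.0
      vertex 0.0 0.0 0.0
    endloop
  endfacet
  facet normal 0.0000 0.0000 -1.0000
    outer loop
      vertex 7.0 9.0 0.0
      vertex 24.0 9.0 0.0
      vertex 0.0 0.0 0.0
    endloop
  endfacet
  facet normal 0.0000 0.0000 -1.0000
    outer loop
      vertex 7.0 21.0 0.0
      vertex 7.0 9.0 0.0
      vertex 0.0 0.0 0.0
    endloop
  endfacet
  facet normal 0.0000 0.0000 -1.0000
    outer loop
      vertex 0.0 21.0 0.0
      vertex 7.0 21.0 0.0
      vertex 0.0 0.0 0.0
    endloop
  endfacet
  facet normal 0.0000 0.0000 1.0000
    outer loop
      vertex 0.0 0.0 8.0
      vertex 24.0 0.0 8.0
      vertex 24.0 9.0 8.0
    endloop
  endfacet
  facet normal 0.0000 0.0000 1.0000
    outer loop
      vertex 0.0 0.0 8.0
      vertex 24.0 9.0 8.0
      vertex 7.0 9.0 8.0
    endloop
  endfacet
  facet normal 0.0000 0.0000 1.0000
    outer loop
      vertex 0.0 0.0 8.0
      vertex 7.0 9.0 8.0
      vertex 7.0 21.0 8.0
    endloop
  endfacet
  facet normal 0.0000 0.0000 1.0000
    outer loop
      vertex 0.0 0.0 8.0
      vertex 7.0 21.0 8.0
      vertex 0.0 21.0 8.0
    endloop
  endfacet
  facet normal 0.0000 -1.0000 0.0000
    outer loop
      vertex 0.0 0.0 0.0
      vertex 24.0 0.0 0.0
      vertex 24.0 0.0 8.0
    endloop
  endfacet
  facet normal 0.0000 -1.0000 0.0000
    outer loop
      vertex 0.0 0.0 0.0
      vertex 24.0 0.0 8.0
      vertex 0.0 0.0 8.0
    endloop
  endfacet
  facet normal 1.0000 0.0000 0.0000
    outer loop
      vertex 24.0 0.0 0.0
      vertex 24.0 9.0 0.0
      vertex 24.0 9.0 8.0
    endloop
  endfacet
  facet normal 1.0000 0.0000 0.0000
    outer loop
      vertex 24.0 0.0 0.0
      vertex 24.0 9.0 8.0
      vertex 24.0 0.0 8.0
    endloop
  endfacet
  facet normal 0.0000 1.0000 0.0000
    outer loop
      vertex 24.0 9.0 0.0
      vertex 7.0 9.0 0.0
      vertex 7.0 9.0 8.0
    endloop
  endfacet
  facet normal 0.0000 1.0000 0.0000
    outer loop
      vertex 24.0 9.0 0.0
      vertex 7.0 9.0 8.0
      vertex 24.0 9.0 8.0
    endloop
  endfacet
  facet normal 1.0000 0.0000 0.0000
    outer loop
      vertex 7.0 9.0 0.0
      vertex 7.0 21.0 0.0
      vertex 7.0 21.0 8.0
    endloop
  endfacet
  facet normal 1.0000 0.0000 0.0000
    outer loop
      vertex 7.0 9.0 0.0
      vertex 7.0 21.0 8.0
      vertex 7.0 9.0 8.0
    endloop
  endfacet
  facet normal 0.0000 1.0000 0.0000
    outer loop
      vertex 7.0 21.0 0.0
      vertex 0.0 21.0 0.0
      vertex 0.0 21.0 8.0
    endloop
  endfacet
  facet normal 0.0000 1.0000 0.0000
    outer loop
      vertex 7.0 21.0 0.0
      vertex 0.0 21.0 8.0
      vertex 7.0 21.0 8.0
    endloop
  endfacet
  facet normal -1.0000 0.0000 0.0000
    outer loop
      vertex 0.0 21.0 0.0
      vertex 0.0 0.0 0.0
      vertex 0.0 0.0 8.0
    endloop
  endfacet
  facet normal -1.0000 0.0000 0.0000
    outer loop
      vertex 0.0 21.0 0.0
      vertex 0.0 0.0 8.0
      vertex 0.0 21.0 8.0
    endloop
  endfacet
endsolid part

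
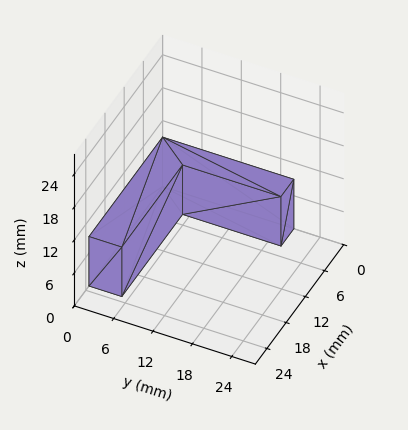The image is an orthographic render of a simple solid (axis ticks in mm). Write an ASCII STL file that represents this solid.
Reading the render: the shape is an L-shaped prism: outer 23 × 20 mm, arm thicknesses ≈ 5 mm (horizontal) and 4 mm (vertical), extruded 9 mm in z (dimensions read to the nearest mm from the axis ticks). For the STL, each face is triangulated and given an outward normal.

solid part
  facet normal 0.0000 0.0000 -1.0000
    outer loop
      vertex 23.000 5.000 0.000
      vertex 23.000 0.000 0.000
      vertex 0.000 0.000 0.000
    endloop
  endfacet
  facet normal 0.0000 0.0000 -1.0000
    outer loop
      vertex 4.000 5.000 0.000
      vertex 23.000 5.000 0.000
      vertex 0.000 0.000 0.000
    endloop
  endfacet
  facet normal 0.0000 0.0000 -1.0000
    outer loop
      vertex 4.000 20.000 0.000
      vertex 4.000 5.000 0.000
      vertex 0.000 0.000 0.000
    endloop
  endfacet
  facet normal 0.0000 0.0000 -1.0000
    outer loop
      vertex 0.000 20.000 0.000
      vertex 4.000 20.000 0.000
      vertex 0.000 0.000 0.000
    endloop
  endfacet
  facet normal 0.0000 0.0000 1.0000
    outer loop
      vertex 0.000 0.000 9.000
      vertex 23.000 0.000 9.000
      vertex 23.000 5.000 9.000
    endloop
  endfacet
  facet normal 0.0000 0.0000 1.0000
    outer loop
      vertex 0.000 0.000 9.000
      vertex 23.000 5.000 9.000
      vertex 4.000 5.000 9.000
    endloop
  endfacet
  facet normal 0.0000 0.0000 1.0000
    outer loop
      vertex 0.000 0.000 9.000
      vertex 4.000 5.000 9.000
      vertex 4.000 20.000 9.000
    endloop
  endfacet
  facet normal 0.0000 0.0000 1.0000
    outer loop
      vertex 0.000 0.000 9.000
      vertex 4.000 20.000 9.000
      vertex 0.000 20.000 9.000
    endloop
  endfacet
  facet normal 0.0000 -1.0000 0.0000
    outer loop
      vertex 0.000 0.000 0.000
      vertex 23.000 0.000 0.000
      vertex 23.000 0.000 9.000
    endloop
  endfacet
  facet normal 0.0000 -1.0000 0.0000
    outer loop
      vertex 0.000 0.000 0.000
      vertex 23.000 0.000 9.000
      vertex 0.000 0.000 9.000
    endloop
  endfacet
  facet normal 1.0000 0.0000 0.0000
    outer loop
      vertex 23.000 0.000 0.000
      vertex 23.000 5.000 0.000
      vertex 23.000 5.000 9.000
    endloop
  endfacet
  facet normal 1.0000 0.0000 0.0000
    outer loop
      vertex 23.000 0.000 0.000
      vertex 23.000 5.000 9.000
      vertex 23.000 0.000 9.000
    endloop
  endfacet
  facet normal 0.0000 1.0000 0.0000
    outer loop
      vertex 23.000 5.000 0.000
      vertex 4.000 5.000 0.000
      vertex 4.000 5.000 9.000
    endloop
  endfacet
  facet normal 0.0000 1.0000 0.0000
    outer loop
      vertex 23.000 5.000 0.000
      vertex 4.000 5.000 9.000
      vertex 23.000 5.000 9.000
    endloop
  endfacet
  facet normal 1.0000 0.0000 0.0000
    outer loop
      vertex 4.000 5.000 0.000
      vertex 4.000 20.000 0.000
      vertex 4.000 20.000 9.000
    endloop
  endfacet
  facet normal 1.0000 0.0000 0.0000
    outer loop
      vertex 4.000 5.000 0.000
      vertex 4.000 20.000 9.000
      vertex 4.000 5.000 9.000
    endloop
  endfacet
  facet normal 0.0000 1.0000 0.0000
    outer loop
      vertex 4.000 20.000 0.000
      vertex 0.000 20.000 0.000
      vertex 0.000 20.000 9.000
    endloop
  endfacet
  facet normal 0.0000 1.0000 0.0000
    outer loop
      vertex 4.000 20.000 0.000
      vertex 0.000 20.000 9.000
      vertex 4.000 20.000 9.000
    endloop
  endfacet
  facet normal -1.0000 0.0000 0.0000
    outer loop
      vertex 0.000 20.000 0.000
      vertex 0.000 0.000 0.000
      vertex 0.000 0.000 9.000
    endloop
  endfacet
  facet normal -1.0000 0.0000 0.0000
    outer loop
      vertex 0.000 20.000 0.000
      vertex 0.000 0.000 9.000
      vertex 0.000 20.000 9.000
    endloop
  endfacet
endsolid part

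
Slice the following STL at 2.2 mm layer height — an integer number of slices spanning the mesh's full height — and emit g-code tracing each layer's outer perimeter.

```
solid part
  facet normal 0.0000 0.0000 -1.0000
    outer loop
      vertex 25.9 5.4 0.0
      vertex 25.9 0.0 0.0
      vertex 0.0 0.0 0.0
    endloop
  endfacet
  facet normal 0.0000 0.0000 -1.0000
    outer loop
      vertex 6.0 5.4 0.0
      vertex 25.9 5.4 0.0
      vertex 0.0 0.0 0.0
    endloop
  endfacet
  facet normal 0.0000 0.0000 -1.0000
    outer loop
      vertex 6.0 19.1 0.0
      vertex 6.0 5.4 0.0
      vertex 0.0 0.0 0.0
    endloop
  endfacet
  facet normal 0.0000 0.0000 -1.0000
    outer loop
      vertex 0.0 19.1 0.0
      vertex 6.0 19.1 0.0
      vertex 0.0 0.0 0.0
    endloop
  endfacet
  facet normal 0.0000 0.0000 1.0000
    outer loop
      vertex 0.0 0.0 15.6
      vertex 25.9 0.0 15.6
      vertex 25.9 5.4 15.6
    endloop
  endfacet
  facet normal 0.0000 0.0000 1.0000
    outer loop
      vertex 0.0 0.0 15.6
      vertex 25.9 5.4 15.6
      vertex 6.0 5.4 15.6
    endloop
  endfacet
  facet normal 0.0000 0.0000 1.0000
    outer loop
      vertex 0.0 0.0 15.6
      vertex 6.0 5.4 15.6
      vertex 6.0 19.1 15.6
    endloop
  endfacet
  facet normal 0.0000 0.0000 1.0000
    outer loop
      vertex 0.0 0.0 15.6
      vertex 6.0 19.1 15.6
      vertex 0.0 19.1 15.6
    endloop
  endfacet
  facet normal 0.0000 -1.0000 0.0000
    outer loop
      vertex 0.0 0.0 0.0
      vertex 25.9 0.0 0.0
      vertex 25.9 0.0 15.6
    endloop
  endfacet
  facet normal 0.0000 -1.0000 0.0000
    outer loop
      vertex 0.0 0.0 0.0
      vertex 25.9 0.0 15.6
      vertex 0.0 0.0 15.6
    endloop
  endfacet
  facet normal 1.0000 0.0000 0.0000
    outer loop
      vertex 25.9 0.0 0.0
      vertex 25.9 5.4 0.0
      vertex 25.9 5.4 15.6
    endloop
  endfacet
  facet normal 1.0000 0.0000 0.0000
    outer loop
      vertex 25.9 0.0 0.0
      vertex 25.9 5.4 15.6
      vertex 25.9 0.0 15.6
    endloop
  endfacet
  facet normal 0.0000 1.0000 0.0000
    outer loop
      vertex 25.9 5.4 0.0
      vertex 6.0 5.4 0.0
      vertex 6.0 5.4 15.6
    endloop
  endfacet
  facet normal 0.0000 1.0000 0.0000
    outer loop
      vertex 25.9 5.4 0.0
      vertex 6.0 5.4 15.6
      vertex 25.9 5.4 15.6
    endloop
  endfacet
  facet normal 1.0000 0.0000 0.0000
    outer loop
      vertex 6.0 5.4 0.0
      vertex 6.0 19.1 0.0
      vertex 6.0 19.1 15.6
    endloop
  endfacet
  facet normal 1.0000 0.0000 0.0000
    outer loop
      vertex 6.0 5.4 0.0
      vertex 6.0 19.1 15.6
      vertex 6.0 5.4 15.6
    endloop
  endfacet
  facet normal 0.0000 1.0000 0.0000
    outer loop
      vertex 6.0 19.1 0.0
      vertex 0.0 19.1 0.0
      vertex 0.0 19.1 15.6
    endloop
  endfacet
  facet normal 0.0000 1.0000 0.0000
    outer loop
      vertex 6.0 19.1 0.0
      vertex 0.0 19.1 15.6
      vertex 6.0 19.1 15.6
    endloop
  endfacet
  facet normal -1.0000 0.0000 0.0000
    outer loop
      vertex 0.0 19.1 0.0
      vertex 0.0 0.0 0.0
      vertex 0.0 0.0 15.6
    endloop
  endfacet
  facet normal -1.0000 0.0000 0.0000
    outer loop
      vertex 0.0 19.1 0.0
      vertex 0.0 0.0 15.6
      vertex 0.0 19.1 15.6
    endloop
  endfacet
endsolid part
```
; perimeter-only toolpath
G21 ; units = mm
G90 ; absolute positioning
G28 ; home
; layer 1
G0 Z2.2
G0 X0.0 Y0.0
G1 X25.9 Y0.0
G1 X25.9 Y5.4
G1 X6.0 Y5.4
G1 X6.0 Y19.1
G1 X0.0 Y19.1
G1 X0.0 Y0.0
; layer 2
G0 Z4.5
G0 X0.0 Y0.0
G1 X25.9 Y0.0
G1 X25.9 Y5.4
G1 X6.0 Y5.4
G1 X6.0 Y19.1
G1 X0.0 Y19.1
G1 X0.0 Y0.0
; layer 3
G0 Z6.7
G0 X0.0 Y0.0
G1 X25.9 Y0.0
G1 X25.9 Y5.4
G1 X6.0 Y5.4
G1 X6.0 Y19.1
G1 X0.0 Y19.1
G1 X0.0 Y0.0
; layer 4
G0 Z8.9
G0 X0.0 Y0.0
G1 X25.9 Y0.0
G1 X25.9 Y5.4
G1 X6.0 Y5.4
G1 X6.0 Y19.1
G1 X0.0 Y19.1
G1 X0.0 Y0.0
; layer 5
G0 Z11.1
G0 X0.0 Y0.0
G1 X25.9 Y0.0
G1 X25.9 Y5.4
G1 X6.0 Y5.4
G1 X6.0 Y19.1
G1 X0.0 Y19.1
G1 X0.0 Y0.0
; layer 6
G0 Z13.4
G0 X0.0 Y0.0
G1 X25.9 Y0.0
G1 X25.9 Y5.4
G1 X6.0 Y5.4
G1 X6.0 Y19.1
G1 X0.0 Y19.1
G1 X0.0 Y0.0
; layer 7
G0 Z15.6
G0 X0.0 Y0.0
G1 X25.9 Y0.0
G1 X25.9 Y5.4
G1 X6.0 Y5.4
G1 X6.0 Y19.1
G1 X0.0 Y19.1
G1 X0.0 Y0.0
M2 ; end

The solid is an L-shaped prism: outer 25.9 × 19.1 mm, arm thicknesses ≈ 5.4 mm (horizontal) and 6 mm (vertical), extruded 15.6 mm in z. Slicing at Δz = 2.2 mm — 7 equal slices spanning the solid's height, so layer i sits at z = i·h/7 — gives 7 non-empty perimeters. Each is a 6-segment closed polygon; G0 lifts to the layer z and rapids to the start vertex, then G1 traces the edges.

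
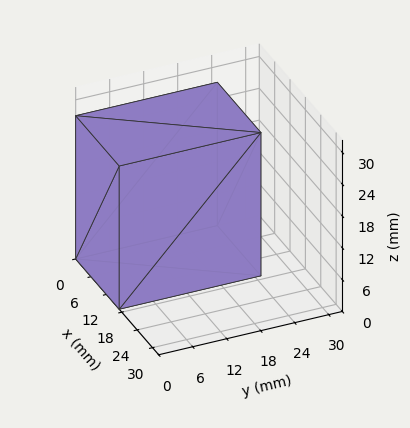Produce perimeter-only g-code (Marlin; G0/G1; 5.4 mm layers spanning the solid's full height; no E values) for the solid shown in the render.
Reading the render: the shape is a rectangular box, roughly 17 × 25 mm footprint and 27 mm tall (dimensions read to the nearest mm from the axis ticks). For the g-code, the solid's height is divided into equal slices at the stated Δz and each level perimeter traced with G1 moves after a G0 lift.

; perimeter-only toolpath
G21 ; units = mm
G90 ; absolute positioning
G28 ; home
; layer 1
G0 Z5.4
G0 X0.0 Y0.0
G1 X17.0 Y0.0
G1 X17.0 Y25.0
G1 X0.0 Y25.0
G1 X0.0 Y0.0
; layer 2
G0 Z10.8
G0 X0.0 Y0.0
G1 X17.0 Y0.0
G1 X17.0 Y25.0
G1 X0.0 Y25.0
G1 X0.0 Y0.0
; layer 3
G0 Z16.2
G0 X0.0 Y0.0
G1 X17.0 Y0.0
G1 X17.0 Y25.0
G1 X0.0 Y25.0
G1 X0.0 Y0.0
; layer 4
G0 Z21.6
G0 X0.0 Y0.0
G1 X17.0 Y0.0
G1 X17.0 Y25.0
G1 X0.0 Y25.0
G1 X0.0 Y0.0
; layer 5
G0 Z27.0
G0 X0.0 Y0.0
G1 X17.0 Y0.0
G1 X17.0 Y25.0
G1 X0.0 Y25.0
G1 X0.0 Y0.0
M2 ; end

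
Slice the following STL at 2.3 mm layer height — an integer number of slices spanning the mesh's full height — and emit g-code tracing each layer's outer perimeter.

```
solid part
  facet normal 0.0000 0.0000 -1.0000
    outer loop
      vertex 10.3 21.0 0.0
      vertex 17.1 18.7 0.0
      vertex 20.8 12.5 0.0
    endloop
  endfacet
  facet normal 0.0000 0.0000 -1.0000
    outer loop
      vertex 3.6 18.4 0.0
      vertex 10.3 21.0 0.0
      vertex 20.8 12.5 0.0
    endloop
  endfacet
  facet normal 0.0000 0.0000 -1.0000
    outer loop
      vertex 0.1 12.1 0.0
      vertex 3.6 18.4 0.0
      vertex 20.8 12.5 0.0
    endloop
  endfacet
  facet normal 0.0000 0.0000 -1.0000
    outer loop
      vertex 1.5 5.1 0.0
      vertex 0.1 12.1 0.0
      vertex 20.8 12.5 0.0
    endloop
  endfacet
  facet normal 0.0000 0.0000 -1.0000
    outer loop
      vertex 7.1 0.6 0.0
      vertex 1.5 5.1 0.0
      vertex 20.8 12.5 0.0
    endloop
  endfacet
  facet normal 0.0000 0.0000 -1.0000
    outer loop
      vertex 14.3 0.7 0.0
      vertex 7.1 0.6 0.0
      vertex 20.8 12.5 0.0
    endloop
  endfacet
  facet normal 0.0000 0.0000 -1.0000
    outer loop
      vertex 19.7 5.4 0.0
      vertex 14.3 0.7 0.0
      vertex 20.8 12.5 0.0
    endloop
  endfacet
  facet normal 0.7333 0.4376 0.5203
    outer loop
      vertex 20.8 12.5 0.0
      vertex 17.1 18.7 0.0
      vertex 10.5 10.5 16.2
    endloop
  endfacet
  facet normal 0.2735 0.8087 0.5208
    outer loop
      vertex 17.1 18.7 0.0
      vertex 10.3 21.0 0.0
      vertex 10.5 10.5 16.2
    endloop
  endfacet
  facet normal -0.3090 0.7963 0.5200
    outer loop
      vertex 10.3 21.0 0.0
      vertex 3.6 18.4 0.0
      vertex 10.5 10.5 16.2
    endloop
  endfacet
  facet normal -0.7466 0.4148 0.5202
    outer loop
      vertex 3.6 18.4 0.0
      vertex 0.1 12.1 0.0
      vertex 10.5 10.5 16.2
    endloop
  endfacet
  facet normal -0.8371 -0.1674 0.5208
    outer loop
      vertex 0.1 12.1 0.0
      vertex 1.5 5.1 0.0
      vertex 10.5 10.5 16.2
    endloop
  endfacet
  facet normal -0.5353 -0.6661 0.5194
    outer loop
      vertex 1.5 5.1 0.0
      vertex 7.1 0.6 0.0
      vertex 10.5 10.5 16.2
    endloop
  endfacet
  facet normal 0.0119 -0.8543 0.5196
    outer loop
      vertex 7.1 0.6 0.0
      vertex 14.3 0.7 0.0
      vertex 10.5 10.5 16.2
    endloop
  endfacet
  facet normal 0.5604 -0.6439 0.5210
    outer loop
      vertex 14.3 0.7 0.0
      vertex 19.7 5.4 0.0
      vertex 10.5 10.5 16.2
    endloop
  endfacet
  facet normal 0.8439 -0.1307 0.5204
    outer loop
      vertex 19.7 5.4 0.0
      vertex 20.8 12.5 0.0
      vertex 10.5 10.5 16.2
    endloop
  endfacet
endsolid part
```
; perimeter-only toolpath
G21 ; units = mm
G90 ; absolute positioning
G28 ; home
; layer 1
G0 Z2.3
G0 X19.3 Y12.2
G1 X16.2 Y17.5
G1 X10.3 Y19.5
G1 X4.6 Y17.3
G1 X1.6 Y11.9
G1 X2.8 Y5.9
G1 X7.6 Y2.0
G1 X13.8 Y2.1
G1 X18.4 Y6.1
G1 X19.3 Y12.2
; layer 2
G0 Z4.6
G0 X17.9 Y11.9
G1 X15.2 Y16.4
G1 X10.4 Y18.0
G1 X5.6 Y16.1
G1 X3.1 Y11.6
G1 X4.1 Y6.6
G1 X8.1 Y3.4
G1 X13.2 Y3.5
G1 X17.1 Y6.9
G1 X17.9 Y11.9
; layer 3
G0 Z6.9
G0 X16.4 Y11.6
G1 X14.3 Y15.2
G1 X10.4 Y16.5
G1 X6.6 Y15.0
G1 X4.6 Y11.4
G1 X5.4 Y7.4
G1 X8.6 Y4.8
G1 X12.7 Y4.9
G1 X15.8 Y7.6
G1 X16.4 Y11.6
; layer 4
G0 Z9.3
G0 X14.9 Y11.4
G1 X13.3 Y14.0
G1 X10.4 Y15.0
G1 X7.5 Y13.9
G1 X6.0 Y11.2
G1 X6.6 Y8.2
G1 X9.0 Y6.3
G1 X12.1 Y6.3
G1 X14.4 Y8.3
G1 X14.9 Y11.4
; layer 5
G0 Z11.6
G0 X13.4 Y11.1
G1 X12.4 Y12.8
G1 X10.4 Y13.5
G1 X8.5 Y12.8
G1 X7.5 Y11.0
G1 X7.9 Y9.0
G1 X9.5 Y7.7
G1 X11.6 Y7.7
G1 X13.1 Y9.0
G1 X13.4 Y11.1
; layer 6
G0 Z13.9
G0 X12.0 Y10.8
G1 X11.4 Y11.7
G1 X10.5 Y12.0
G1 X9.5 Y11.6
G1 X9.0 Y10.7
G1 X9.2 Y9.7
G1 X10.0 Y9.1
G1 X11.0 Y9.1
G1 X11.8 Y9.8
G1 X12.0 Y10.8
M2 ; end

The solid is a regular 9-sided pyramid, base circumscribed radius ≈ 10.5 mm, apex at z ≈ 16.2 mm. Slicing at Δz = 2.3 mm — 7 equal slices spanning the solid's height, so layer i sits at z = i·h/7 — gives 6 non-empty perimeters. Each is a 9-segment closed polygon; G0 lifts to the layer z and rapids to the start vertex, then G1 traces the edges. The cross-section shrinks linearly with z (the slice at the apex is degenerate and omitted).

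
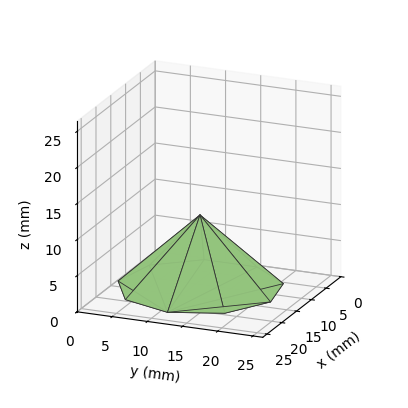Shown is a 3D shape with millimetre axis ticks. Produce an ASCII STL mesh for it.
Reading the render: the shape is a regular 9-sided pyramid, base circumscribed radius ≈ 11 mm, apex at z ≈ 10 mm (dimensions read to the nearest mm from the axis ticks). For the STL, each face is triangulated and given an outward normal.

solid part
  facet normal 0.0000 0.0000 -1.0000
    outer loop
      vertex 12.910 21.833 0.000
      vertex 19.426 18.071 0.000
      vertex 22.000 11.000 0.000
    endloop
  endfacet
  facet normal 0.0000 0.0000 -1.0000
    outer loop
      vertex 5.500 20.526 0.000
      vertex 12.910 21.833 0.000
      vertex 22.000 11.000 0.000
    endloop
  endfacet
  facet normal 0.0000 0.0000 -1.0000
    outer loop
      vertex 0.663 14.762 0.000
      vertex 5.500 20.526 0.000
      vertex 22.000 11.000 0.000
    endloop
  endfacet
  facet normal 0.0000 0.0000 -1.0000
    outer loop
      vertex 0.663 7.238 0.000
      vertex 0.663 14.762 0.000
      vertex 22.000 11.000 0.000
    endloop
  endfacet
  facet normal 0.0000 0.0000 -1.0000
    outer loop
      vertex 5.500 1.474 0.000
      vertex 0.663 7.238 0.000
      vertex 22.000 11.000 0.000
    endloop
  endfacet
  facet normal 0.0000 0.0000 -1.0000
    outer loop
      vertex 12.910 0.167 0.000
      vertex 5.500 1.474 0.000
      vertex 22.000 11.000 0.000
    endloop
  endfacet
  facet normal 0.0000 0.0000 -1.0000
    outer loop
      vertex 19.426 3.929 0.000
      vertex 12.910 0.167 0.000
      vertex 22.000 11.000 0.000
    endloop
  endfacet
  facet normal 0.6534 0.2378 0.7187
    outer loop
      vertex 22.000 11.000 0.000
      vertex 19.426 18.071 0.000
      vertex 11.000 11.000 10.000
    endloop
  endfacet
  facet normal 0.3477 0.6022 0.7187
    outer loop
      vertex 19.426 18.071 0.000
      vertex 12.910 21.833 0.000
      vertex 11.000 11.000 10.000
    endloop
  endfacet
  facet normal -0.1208 0.6847 0.7187
    outer loop
      vertex 12.910 21.833 0.000
      vertex 5.500 20.526 0.000
      vertex 11.000 11.000 10.000
    endloop
  endfacet
  facet normal -0.5326 0.4470 0.7187
    outer loop
      vertex 5.500 20.526 0.000
      vertex 0.663 14.762 0.000
      vertex 11.000 11.000 10.000
    endloop
  endfacet
  facet normal -0.6953 0.0000 0.7187
    outer loop
      vertex 0.663 14.762 0.000
      vertex 0.663 7.238 0.000
      vertex 11.000 11.000 10.000
    endloop
  endfacet
  facet normal -0.5326 -0.4470 0.7187
    outer loop
      vertex 0.663 7.238 0.000
      vertex 5.500 1.474 0.000
      vertex 11.000 11.000 10.000
    endloop
  endfacet
  facet normal -0.1208 -0.6847 0.7187
    outer loop
      vertex 5.500 1.474 0.000
      vertex 12.910 0.167 0.000
      vertex 11.000 11.000 10.000
    endloop
  endfacet
  facet normal 0.3477 -0.6022 0.7187
    outer loop
      vertex 12.910 0.167 0.000
      vertex 19.426 3.929 0.000
      vertex 11.000 11.000 10.000
    endloop
  endfacet
  facet normal 0.6534 -0.2378 0.7187
    outer loop
      vertex 19.426 3.929 0.000
      vertex 22.000 11.000 0.000
      vertex 11.000 11.000 10.000
    endloop
  endfacet
endsolid part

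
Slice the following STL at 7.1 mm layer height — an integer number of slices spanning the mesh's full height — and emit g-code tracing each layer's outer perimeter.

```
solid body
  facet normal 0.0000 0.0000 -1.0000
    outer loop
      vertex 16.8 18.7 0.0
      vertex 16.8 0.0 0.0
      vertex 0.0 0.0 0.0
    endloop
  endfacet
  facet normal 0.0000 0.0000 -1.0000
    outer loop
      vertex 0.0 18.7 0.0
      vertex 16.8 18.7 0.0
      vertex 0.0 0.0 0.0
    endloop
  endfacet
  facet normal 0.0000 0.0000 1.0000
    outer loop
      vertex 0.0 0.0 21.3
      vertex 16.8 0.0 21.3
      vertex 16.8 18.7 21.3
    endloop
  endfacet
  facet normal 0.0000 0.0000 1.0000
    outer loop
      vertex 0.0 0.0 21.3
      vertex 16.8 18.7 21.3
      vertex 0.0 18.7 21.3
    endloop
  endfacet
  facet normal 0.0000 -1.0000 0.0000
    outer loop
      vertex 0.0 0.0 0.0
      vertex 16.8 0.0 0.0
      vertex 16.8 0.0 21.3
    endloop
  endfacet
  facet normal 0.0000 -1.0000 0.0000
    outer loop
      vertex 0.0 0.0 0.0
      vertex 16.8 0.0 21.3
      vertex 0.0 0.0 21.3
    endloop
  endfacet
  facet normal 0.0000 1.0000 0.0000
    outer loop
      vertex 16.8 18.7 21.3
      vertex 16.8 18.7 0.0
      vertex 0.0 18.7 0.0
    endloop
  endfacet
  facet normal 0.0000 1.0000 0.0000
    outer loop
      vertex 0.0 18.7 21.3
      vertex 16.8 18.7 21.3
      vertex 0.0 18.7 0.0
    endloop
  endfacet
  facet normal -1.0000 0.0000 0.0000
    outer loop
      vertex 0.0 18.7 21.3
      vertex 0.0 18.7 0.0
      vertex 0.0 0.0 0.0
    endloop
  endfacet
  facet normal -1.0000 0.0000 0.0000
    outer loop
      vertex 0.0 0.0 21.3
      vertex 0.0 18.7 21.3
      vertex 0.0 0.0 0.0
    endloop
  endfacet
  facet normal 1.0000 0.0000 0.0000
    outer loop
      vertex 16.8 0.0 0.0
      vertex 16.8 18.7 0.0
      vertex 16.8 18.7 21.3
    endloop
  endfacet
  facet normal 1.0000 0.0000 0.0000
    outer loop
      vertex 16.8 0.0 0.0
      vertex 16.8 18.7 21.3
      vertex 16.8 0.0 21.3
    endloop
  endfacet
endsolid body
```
; perimeter-only toolpath
G21 ; units = mm
G90 ; absolute positioning
G28 ; home
; layer 1
G0 Z7.1
G0 X0.0 Y0.0
G1 X16.8 Y0.0
G1 X16.8 Y18.7
G1 X0.0 Y18.7
G1 X0.0 Y0.0
; layer 2
G0 Z14.2
G0 X0.0 Y0.0
G1 X16.8 Y0.0
G1 X16.8 Y18.7
G1 X0.0 Y18.7
G1 X0.0 Y0.0
; layer 3
G0 Z21.3
G0 X0.0 Y0.0
G1 X16.8 Y0.0
G1 X16.8 Y18.7
G1 X0.0 Y18.7
G1 X0.0 Y0.0
M2 ; end

The solid is a rectangular box, roughly 16.8 × 18.7 mm footprint and 21.3 mm tall. Slicing at Δz = 7.1 mm — 3 equal slices spanning the solid's height, so layer i sits at z = i·h/3 — gives 3 non-empty perimeters. Each is a 4-segment closed polygon; G0 lifts to the layer z and rapids to the start vertex, then G1 traces the edges.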